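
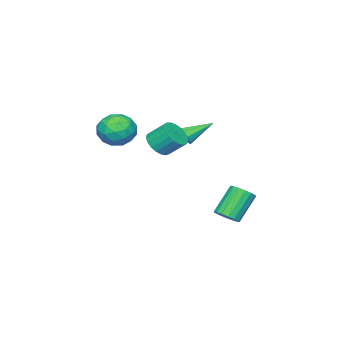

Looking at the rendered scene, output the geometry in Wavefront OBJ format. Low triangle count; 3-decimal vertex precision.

v 0.873 -0.31 3.312
v 1.41 0.248 4.172
v 2.53 -0.728 2.548
v 3.067 -0.17 3.408
v 2.511 -1.162 3.62
v 1.487 -0.904 4.092
v 2.453 0.424 2.628
v 1.429 0.682 3.1
v 2.387 0.701 3.749
v 2.422 -0.279 4.362
v 1.518 -0.201 2.358
v 1.553 -1.181 2.971
v 0.996 0.006 3.809
v 2.944 -0.486 2.911
v 2.617 -1.069 3.036
v 2.932 -0.741 3.541
v 1.041 -0.671 3.762
v 1.357 -0.344 4.267
v 2.004 -1.172 3.943
v 2.583 -0.136 2.453
v 2.899 0.191 2.958
v 1.008 0.261 3.179
v 1.323 0.589 3.684
v 1.936 0.692 2.777
v 1.886 0.6 4.066
v 2.86 0.354 3.617
v 2.499 0.703 3.158
v 1.897 0.855 3.436
v 1.907 0.023 4.426
v 2.88 -0.222 3.977
v 2.553 -0.805 4.102
v 1.952 -0.653 4.379
v 2.481 0.29 4.178
v 1.06 -0.258 2.743
v 2.033 -0.503 2.294
v 1.988 0.173 2.341
v 1.387 0.325 2.618
v 1.08 -0.834 3.103
v 2.054 -1.08 2.654
v 2.043 -1.335 3.284
v 1.441 -1.183 3.562
v 1.459 -0.77 2.542
v -0.544 2.319 2.71
v -0.201 2.485 3.199
v -1.976 3.161 3.43
v -0.177 2.782 2.897
v -0.326 2.863 2.508
v -0.576 2.689 2.214
v -0.812 2.342 2.151
v -0.922 1.984 2.35
v -0.856 1.783 2.718
v -0.644 1.832 3.082
v -0.385 2.11 3.272
v -2.798 3.477 -3.831
v -2.395 2.926 -3.434
v -3.678 3.112 -1.872
v -4.082 3.663 -2.269
v -2.227 3.251 -3.335
v -3.51 3.437 -1.773
v -2.19 3.627 -3.349
v -3.474 3.813 -1.787
v -2.293 3.968 -3.474
v -3.576 4.154 -1.912
v -2.511 4.198 -3.681
v -3.795 4.384 -2.119
v -2.796 4.262 -3.922
v -4.079 4.448 -2.36
v -3.08 4.146 -4.142
v -4.364 4.332 -2.58
v -3.301 3.877 -4.291
v -4.584 4.063 -2.729
v -3.406 3.517 -4.335
v -4.689 3.703 -2.773
v -3.372 3.147 -4.263
v -4.655 3.333 -2.701
v -3.206 2.853 -4.092
v -4.49 3.039 -2.53
v -2.948 2.702 -3.861
v -4.231 2.888 -2.299
v -2.655 2.728 -3.624
v -3.938 2.914 -2.062
v 2.168 2.656 3.122
v 3.012 2.846 3.205
v 2.717 3.775 4.08
v 1.872 3.584 3.998
v 2.911 3.067 2.937
v 2.616 3.996 3.812
v 2.682 3.216 2.7
v 2.387 4.145 3.576
v 2.363 3.269 2.537
v 2.068 4.198 3.413
v 2.011 3.215 2.475
v 1.716 4.144 3.351
v 1.686 3.065 2.525
v 1.39 3.994 3.4
v 1.444 2.844 2.678
v 1.148 3.773 3.554
v 1.327 2.59 2.908
v 1.032 3.519 3.783
v 1.356 2.348 3.175
v 1.06 3.277 4.05
v 1.525 2.159 3.433
v 1.229 3.087 4.308
v 1.805 2.055 3.637
v 1.51 2.984 4.512
v 2.148 2.056 3.752
v 1.853 2.985 4.628
v 2.494 2.16 3.758
v 2.199 3.089 4.634
v 2.784 2.35 3.655
v 2.489 3.279 4.53
v 2.967 2.593 3.459
v 2.672 3.522 4.334
f 1 38 17
f 38 12 41
f 17 41 6
f 38 41 17
f 1 17 13
f 17 6 18
f 13 18 2
f 17 18 13
f 1 13 22
f 13 2 23
f 22 23 8
f 13 23 22
f 1 22 34
f 22 8 37
f 34 37 11
f 22 37 34
f 1 34 38
f 34 11 42
f 38 42 12
f 34 42 38
f 2 18 29
f 18 6 32
f 29 32 10
f 18 32 29
f 6 41 19
f 41 12 40
f 19 40 5
f 41 40 19
f 12 42 39
f 42 11 35
f 39 35 3
f 42 35 39
f 11 37 36
f 37 8 24
f 36 24 7
f 37 24 36
f 8 23 28
f 23 2 25
f 28 25 9
f 23 25 28
f 4 30 16
f 30 10 31
f 16 31 5
f 30 31 16
f 4 16 14
f 16 5 15
f 14 15 3
f 16 15 14
f 4 14 21
f 14 3 20
f 21 20 7
f 14 20 21
f 4 21 26
f 21 7 27
f 26 27 9
f 21 27 26
f 4 26 30
f 26 9 33
f 30 33 10
f 26 33 30
f 5 31 19
f 31 10 32
f 19 32 6
f 31 32 19
f 3 15 39
f 15 5 40
f 39 40 12
f 15 40 39
f 7 20 36
f 20 3 35
f 36 35 11
f 20 35 36
f 9 27 28
f 27 7 24
f 28 24 8
f 27 24 28
f 10 33 29
f 33 9 25
f 29 25 2
f 33 25 29
f 44 43 46
f 44 46 45
f 46 43 47
f 46 47 45
f 47 43 48
f 47 48 45
f 48 43 49
f 48 49 45
f 49 43 50
f 49 50 45
f 50 43 51
f 50 51 45
f 51 43 52
f 51 52 45
f 52 43 53
f 52 53 45
f 53 43 44
f 53 44 45
f 55 54 58
f 55 58 56
f 56 58 59
f 56 59 57
f 58 54 60
f 58 60 59
f 59 60 61
f 59 61 57
f 60 54 62
f 60 62 61
f 61 62 63
f 61 63 57
f 62 54 64
f 62 64 63
f 63 64 65
f 63 65 57
f 64 54 66
f 64 66 65
f 65 66 67
f 65 67 57
f 66 54 68
f 66 68 67
f 67 68 69
f 67 69 57
f 68 54 70
f 68 70 69
f 69 70 71
f 69 71 57
f 70 54 72
f 70 72 71
f 71 72 73
f 71 73 57
f 72 54 74
f 72 74 73
f 73 74 75
f 73 75 57
f 74 54 76
f 74 76 75
f 75 76 77
f 75 77 57
f 76 54 78
f 76 78 77
f 77 78 79
f 77 79 57
f 78 54 80
f 78 80 79
f 79 80 81
f 79 81 57
f 80 54 55
f 80 55 81
f 81 55 56
f 81 56 57
f 83 82 86
f 83 86 84
f 84 86 87
f 84 87 85
f 86 82 88
f 86 88 87
f 87 88 89
f 87 89 85
f 88 82 90
f 88 90 89
f 89 90 91
f 89 91 85
f 90 82 92
f 90 92 91
f 91 92 93
f 91 93 85
f 92 82 94
f 92 94 93
f 93 94 95
f 93 95 85
f 94 82 96
f 94 96 95
f 95 96 97
f 95 97 85
f 96 82 98
f 96 98 97
f 97 98 99
f 97 99 85
f 98 82 100
f 98 100 99
f 99 100 101
f 99 101 85
f 100 82 102
f 100 102 101
f 101 102 103
f 101 103 85
f 102 82 104
f 102 104 103
f 103 104 105
f 103 105 85
f 104 82 106
f 104 106 105
f 105 106 107
f 105 107 85
f 106 82 108
f 106 108 107
f 107 108 109
f 107 109 85
f 108 82 110
f 108 110 109
f 109 110 111
f 109 111 85
f 110 82 112
f 110 112 111
f 111 112 113
f 111 113 85
f 112 82 83
f 112 83 113
f 113 83 84
f 113 84 85



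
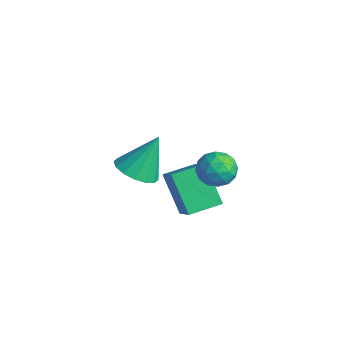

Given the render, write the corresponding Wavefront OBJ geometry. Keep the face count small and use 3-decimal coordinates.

v 2.27 1.023 1.458
v 2.634 1.384 0.701
v 3.226 -0.104 1.379
v 3.59 0.257 0.622
v 3.708 0.672 1.429
v 3.117 1.369 1.477
v 2.743 -0.089 0.603
v 2.152 0.608 0.651
v 2.926 0.697 0.172
v 3.522 1.167 0.682
v 2.338 0.113 1.398
v 2.934 0.583 1.908
v 2.368 1.303 1.086
v 3.492 -0.023 0.994
v 3.561 0.221 1.468
v 3.775 0.434 1.023
v 2.652 1.293 1.543
v 2.866 1.506 1.097
v 3.497 1.087 1.525
v 2.994 -0.226 0.983
v 3.208 -0.013 0.537
v 2.085 0.846 1.057
v 2.299 1.059 0.612
v 2.363 0.193 0.555
v 2.754 1.111 0.33
v 3.315 0.448 0.284
v 2.818 0.245 0.273
v 2.471 0.655 0.301
v 3.104 1.387 0.63
v 3.666 0.725 0.584
v 3.735 0.969 1.058
v 3.388 1.378 1.087
v 3.276 0.984 0.319
v 2.194 0.555 1.496
v 2.756 -0.107 1.45
v 2.472 -0.098 0.993
v 2.125 0.311 1.022
v 2.545 0.832 1.796
v 3.106 0.169 1.75
v 3.389 0.625 1.779
v 3.042 1.035 1.807
v 2.584 0.296 1.761
v -2.196 0.025 -2.58
v -1.363 -0.597 -2.253
v -2.084 1.155 -0.72
v -1.125 -0.167 -2.529
v -1.173 0.315 -2.819
v -1.496 0.719 -3.045
v -2.007 0.937 -3.146
v -2.568 0.91 -3.096
v -3.03 0.646 -2.908
v -3.268 0.216 -2.632
v -3.22 -0.266 -2.342
v -2.897 -0.67 -2.116
v -2.386 -0.887 -2.014
v -1.825 -0.861 -2.065
v 0.841 0.254 -3.358
v -0.584 0.337 -1.804
v 1.178 1.729 -3.127
v -0.247 1.811 -1.573
v 2.347 -0.311 -1.947
v 0.922 -0.229 -0.393
v 2.684 1.163 -1.716
v 1.259 1.246 -0.162
f 1 38 17
f 38 12 41
f 17 41 6
f 38 41 17
f 1 17 13
f 17 6 18
f 13 18 2
f 17 18 13
f 1 13 22
f 13 2 23
f 22 23 8
f 13 23 22
f 1 22 34
f 22 8 37
f 34 37 11
f 22 37 34
f 1 34 38
f 34 11 42
f 38 42 12
f 34 42 38
f 2 18 29
f 18 6 32
f 29 32 10
f 18 32 29
f 6 41 19
f 41 12 40
f 19 40 5
f 41 40 19
f 12 42 39
f 42 11 35
f 39 35 3
f 42 35 39
f 11 37 36
f 37 8 24
f 36 24 7
f 37 24 36
f 8 23 28
f 23 2 25
f 28 25 9
f 23 25 28
f 4 30 16
f 30 10 31
f 16 31 5
f 30 31 16
f 4 16 14
f 16 5 15
f 14 15 3
f 16 15 14
f 4 14 21
f 14 3 20
f 21 20 7
f 14 20 21
f 4 21 26
f 21 7 27
f 26 27 9
f 21 27 26
f 4 26 30
f 26 9 33
f 30 33 10
f 26 33 30
f 5 31 19
f 31 10 32
f 19 32 6
f 31 32 19
f 3 15 39
f 15 5 40
f 39 40 12
f 15 40 39
f 7 20 36
f 20 3 35
f 36 35 11
f 20 35 36
f 9 27 28
f 27 7 24
f 28 24 8
f 27 24 28
f 10 33 29
f 33 9 25
f 29 25 2
f 33 25 29
f 44 43 46
f 44 46 45
f 46 43 47
f 46 47 45
f 47 43 48
f 47 48 45
f 48 43 49
f 48 49 45
f 49 43 50
f 49 50 45
f 50 43 51
f 50 51 45
f 51 43 52
f 51 52 45
f 52 43 53
f 52 53 45
f 53 43 54
f 53 54 45
f 54 43 55
f 54 55 45
f 55 43 56
f 55 56 45
f 56 43 44
f 56 44 45
f 58 60 57
f 61 58 57
f 57 60 59
f 59 61 57
f 58 64 60
f 62 58 61
f 62 64 58
f 60 64 59
f 63 61 59
f 59 64 63
f 63 62 61
f 64 62 63



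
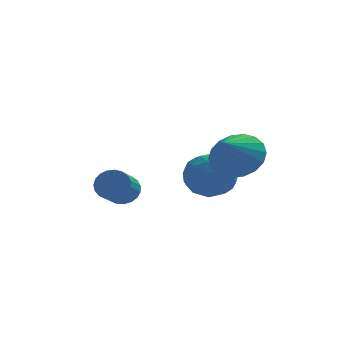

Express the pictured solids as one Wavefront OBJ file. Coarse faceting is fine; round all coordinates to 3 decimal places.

v 2.511 1.356 0.651
v 3.438 1.003 0.889
v 1.929 0.464 1.589
v 3.382 1.346 1.181
v 3.154 1.692 1.368
v 2.798 1.97 1.413
v 2.386 2.127 1.306
v 1.998 2.132 1.07
v 1.712 1.983 0.751
v 1.584 1.709 0.412
v 1.64 1.366 0.12
v 1.868 1.021 -0.067
v 2.223 0.742 -0.111
v 2.636 0.585 -0.005
v 3.023 0.581 0.231
v 3.31 0.73 0.55
v -1.245 2.51 -1.236
v -0.97 2.117 -1.675
v -1.361 1.137 -1.043
v -1.635 1.53 -0.604
v -0.77 2.152 -1.498
v -1.16 1.172 -0.865
v -0.651 2.248 -1.275
v -1.042 1.268 -0.643
v -0.635 2.39 -1.045
v -1.026 1.41 -0.413
v -0.724 2.553 -0.849
v -1.115 1.573 -0.216
v -0.904 2.708 -0.719
v -1.295 1.728 -0.087
v -1.142 2.829 -0.679
v -1.533 1.849 -0.047
v -1.398 2.895 -0.735
v -1.789 1.914 -0.103
v -1.628 2.894 -0.878
v -2.018 1.914 -0.246
v -1.791 2.827 -1.083
v -2.182 1.847 -0.45
v -1.86 2.705 -1.314
v -2.25 1.725 -0.682
v -1.822 2.55 -1.532
v -2.213 1.569 -0.899
v -1.685 2.387 -1.698
v -2.075 1.407 -1.066
v -1.471 2.246 -1.785
v -1.862 1.266 -1.153
v -1.218 2.151 -1.777
v -1.609 1.171 -1.145
v 1.13 4.139 -0.646
v 1.893 4.84 -0.742
v 1.907 3.14 -1.758
v 2.67 3.841 -1.854
v 2.561 3.31 -0.966
v 2.081 3.927 -0.279
v 1.719 4.053 -2.221
v 1.239 4.67 -1.534
v 2.257 4.787 -1.716
v 2.778 4.328 -0.94
v 1.022 3.652 -1.56
v 1.543 3.193 -0.784
v 1.444 4.577 -0.596
v 2.356 3.403 -1.904
v 2.292 3.091 -1.382
v 2.741 3.503 -1.438
v 1.554 4.04 -0.324
v 2.002 4.452 -0.381
v 2.395 3.553 -0.512
v 1.798 3.528 -2.119
v 2.246 3.94 -2.176
v 1.059 4.477 -1.062
v 1.508 4.889 -1.118
v 1.405 4.427 -1.988
v 2.106 4.958 -1.226
v 2.563 4.371 -1.879
v 2.004 4.496 -2.095
v 1.722 4.858 -1.691
v 2.412 4.688 -0.77
v 2.868 4.101 -1.423
v 2.804 3.789 -0.901
v 2.522 4.151 -0.497
v 2.626 4.657 -1.342
v 0.932 3.879 -1.077
v 1.388 3.292 -1.73
v 1.278 3.829 -2.003
v 0.996 4.191 -1.599
v 1.237 3.609 -0.621
v 1.694 3.022 -1.274
v 2.078 3.122 -0.809
v 1.796 3.484 -0.405
v 1.174 3.323 -1.158
f 2 1 4
f 2 4 3
f 4 1 5
f 4 5 3
f 5 1 6
f 5 6 3
f 6 1 7
f 6 7 3
f 7 1 8
f 7 8 3
f 8 1 9
f 8 9 3
f 9 1 10
f 9 10 3
f 10 1 11
f 10 11 3
f 11 1 12
f 11 12 3
f 12 1 13
f 12 13 3
f 13 1 14
f 13 14 3
f 14 1 15
f 14 15 3
f 15 1 16
f 15 16 3
f 16 1 2
f 16 2 3
f 18 17 21
f 18 21 19
f 19 21 22
f 19 22 20
f 21 17 23
f 21 23 22
f 22 23 24
f 22 24 20
f 23 17 25
f 23 25 24
f 24 25 26
f 24 26 20
f 25 17 27
f 25 27 26
f 26 27 28
f 26 28 20
f 27 17 29
f 27 29 28
f 28 29 30
f 28 30 20
f 29 17 31
f 29 31 30
f 30 31 32
f 30 32 20
f 31 17 33
f 31 33 32
f 32 33 34
f 32 34 20
f 33 17 35
f 33 35 34
f 34 35 36
f 34 36 20
f 35 17 37
f 35 37 36
f 36 37 38
f 36 38 20
f 37 17 39
f 37 39 38
f 38 39 40
f 38 40 20
f 39 17 41
f 39 41 40
f 40 41 42
f 40 42 20
f 41 17 43
f 41 43 42
f 42 43 44
f 42 44 20
f 43 17 45
f 43 45 44
f 44 45 46
f 44 46 20
f 45 17 47
f 45 47 46
f 46 47 48
f 46 48 20
f 47 17 18
f 47 18 48
f 48 18 19
f 48 19 20
f 49 86 65
f 86 60 89
f 65 89 54
f 86 89 65
f 49 65 61
f 65 54 66
f 61 66 50
f 65 66 61
f 49 61 70
f 61 50 71
f 70 71 56
f 61 71 70
f 49 70 82
f 70 56 85
f 82 85 59
f 70 85 82
f 49 82 86
f 82 59 90
f 86 90 60
f 82 90 86
f 50 66 77
f 66 54 80
f 77 80 58
f 66 80 77
f 54 89 67
f 89 60 88
f 67 88 53
f 89 88 67
f 60 90 87
f 90 59 83
f 87 83 51
f 90 83 87
f 59 85 84
f 85 56 72
f 84 72 55
f 85 72 84
f 56 71 76
f 71 50 73
f 76 73 57
f 71 73 76
f 52 78 64
f 78 58 79
f 64 79 53
f 78 79 64
f 52 64 62
f 64 53 63
f 62 63 51
f 64 63 62
f 52 62 69
f 62 51 68
f 69 68 55
f 62 68 69
f 52 69 74
f 69 55 75
f 74 75 57
f 69 75 74
f 52 74 78
f 74 57 81
f 78 81 58
f 74 81 78
f 53 79 67
f 79 58 80
f 67 80 54
f 79 80 67
f 51 63 87
f 63 53 88
f 87 88 60
f 63 88 87
f 55 68 84
f 68 51 83
f 84 83 59
f 68 83 84
f 57 75 76
f 75 55 72
f 76 72 56
f 75 72 76
f 58 81 77
f 81 57 73
f 77 73 50
f 81 73 77



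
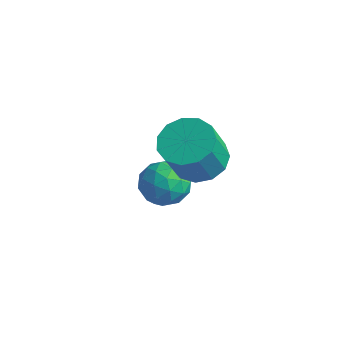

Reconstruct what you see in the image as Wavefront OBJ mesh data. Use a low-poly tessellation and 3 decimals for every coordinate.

v -0.713 3.63 0.786
v 0.134 3.525 0.247
v -1.494 2.635 -0.247
v -0.647 2.53 -0.786
v -0.709 2.13 0.138
v -0.226 2.745 0.777
v -1.134 3.415 -0.777
v -0.651 4.03 -0.138
v -0.126 3.392 -0.719
v 0.136 2.598 -0.154
v -1.496 3.562 0.154
v -1.234 2.768 0.719
v -0.221 3.665 0.607
v -1.139 2.495 -0.607
v -1.176 2.26 -0.064
v -0.678 2.199 -0.381
v -0.432 3.206 0.919
v 0.065 3.145 0.602
v -0.431 2.325 0.538
v -1.425 3.015 -0.602
v -0.928 2.954 -0.919
v -0.682 3.961 0.381
v -0.184 3.9 0.064
v -0.929 3.835 -0.538
v 0.124 3.525 -0.278
v -0.335 2.941 -0.885
v -0.621 3.46 -0.879
v -0.337 3.822 -0.504
v 0.278 3.058 0.055
v -0.181 2.474 -0.553
v -0.218 2.239 -0.009
v 0.066 2.6 0.366
v 0.125 2.98 -0.513
v -1.179 3.686 0.553
v -1.638 3.102 -0.055
v -1.426 3.56 -0.366
v -1.142 3.921 0.009
v -1.025 3.219 0.885
v -1.484 2.635 0.278
v -1.023 2.338 0.504
v -0.739 2.7 0.879
v -1.485 3.18 0.513
v 1.265 2.842 2.756
v 2.294 2.993 2.736
v 2.444 2.168 4.284
v 1.415 2.018 4.304
v 2.064 3.459 3.007
v 2.214 2.634 4.555
v 1.581 3.729 3.198
v 1.731 2.905 4.746
v 0.997 3.718 3.249
v 1.147 2.894 4.796
v 0.498 3.429 3.143
v 0.648 2.604 4.691
v 0.243 2.953 2.915
v 0.393 2.129 4.462
v 0.312 2.443 2.636
v 0.462 1.618 4.183
v 0.684 2.059 2.395
v 0.834 1.234 3.943
v 1.24 1.924 2.269
v 1.39 1.099 3.817
v 1.804 2.08 2.298
v 1.954 1.256 3.845
v 2.197 2.479 2.472
v 2.347 1.654 4.02
f 1 38 17
f 38 12 41
f 17 41 6
f 38 41 17
f 1 17 13
f 17 6 18
f 13 18 2
f 17 18 13
f 1 13 22
f 13 2 23
f 22 23 8
f 13 23 22
f 1 22 34
f 22 8 37
f 34 37 11
f 22 37 34
f 1 34 38
f 34 11 42
f 38 42 12
f 34 42 38
f 2 18 29
f 18 6 32
f 29 32 10
f 18 32 29
f 6 41 19
f 41 12 40
f 19 40 5
f 41 40 19
f 12 42 39
f 42 11 35
f 39 35 3
f 42 35 39
f 11 37 36
f 37 8 24
f 36 24 7
f 37 24 36
f 8 23 28
f 23 2 25
f 28 25 9
f 23 25 28
f 4 30 16
f 30 10 31
f 16 31 5
f 30 31 16
f 4 16 14
f 16 5 15
f 14 15 3
f 16 15 14
f 4 14 21
f 14 3 20
f 21 20 7
f 14 20 21
f 4 21 26
f 21 7 27
f 26 27 9
f 21 27 26
f 4 26 30
f 26 9 33
f 30 33 10
f 26 33 30
f 5 31 19
f 31 10 32
f 19 32 6
f 31 32 19
f 3 15 39
f 15 5 40
f 39 40 12
f 15 40 39
f 7 20 36
f 20 3 35
f 36 35 11
f 20 35 36
f 9 27 28
f 27 7 24
f 28 24 8
f 27 24 28
f 10 33 29
f 33 9 25
f 29 25 2
f 33 25 29
f 44 43 47
f 44 47 45
f 45 47 48
f 45 48 46
f 47 43 49
f 47 49 48
f 48 49 50
f 48 50 46
f 49 43 51
f 49 51 50
f 50 51 52
f 50 52 46
f 51 43 53
f 51 53 52
f 52 53 54
f 52 54 46
f 53 43 55
f 53 55 54
f 54 55 56
f 54 56 46
f 55 43 57
f 55 57 56
f 56 57 58
f 56 58 46
f 57 43 59
f 57 59 58
f 58 59 60
f 58 60 46
f 59 43 61
f 59 61 60
f 60 61 62
f 60 62 46
f 61 43 63
f 61 63 62
f 62 63 64
f 62 64 46
f 63 43 65
f 63 65 64
f 64 65 66
f 64 66 46
f 65 43 44
f 65 44 66
f 66 44 45
f 66 45 46



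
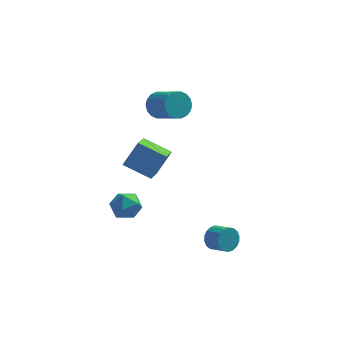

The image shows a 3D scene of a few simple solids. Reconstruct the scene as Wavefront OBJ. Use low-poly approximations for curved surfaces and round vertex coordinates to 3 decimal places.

v -1.578 3.519 -2.761
v -1.795 1.955 -2.106
v -3.408 4.106 -1.963
v -3.624 2.541 -1.308
v -0.656 4.099 -1.072
v -0.872 2.534 -0.417
v -2.485 4.685 -0.274
v -2.702 3.121 0.381
v -1.401 3.827 3.513
v -0.856 3.733 2.632
v 0.406 2.48 3.547
v -0.139 2.573 4.427
v -0.652 4.092 2.842
v 0.61 2.839 3.756
v -0.596 4.398 3.184
v 0.666 3.145 4.099
v -0.7 4.591 3.592
v 0.562 3.338 4.507
v -0.943 4.632 3.984
v 0.32 3.379 4.899
v -1.276 4.514 4.283
v -0.014 3.261 5.197
v -1.634 4.26 4.429
v -0.372 3.007 5.343
v -1.946 3.92 4.393
v -0.684 2.667 5.308
v -2.15 3.561 4.184
v -0.888 2.308 5.098
v -2.206 3.255 3.841
v -0.944 2.002 4.756
v -2.102 3.062 3.433
v -0.84 1.809 4.348
v -1.86 3.021 3.041
v -0.597 1.768 3.956
v -1.526 3.139 2.743
v -0.264 1.886 3.657
v -1.168 3.393 2.597
v 0.094 2.14 3.511
v -3.026 0.713 -3.373
v -2.181 -0.029 -3.344
v -4.159 -0.551 -2.716
v -3.314 -1.293 -2.687
v -3.32 -0.419 -1.979
v -2.62 0.362 -2.384
v -3.72 -0.942 -3.676
v -3.02 -0.161 -4.081
v -2.61 -1.052 -3.531
v -2.363 -0.729 -2.482
v -3.977 0.149 -3.578
v -3.73 0.472 -2.529
v 2.429 -2.385 -4.077
v 2.926 -2.226 -4.798
v 3.788 -2.955 -4.364
v 3.291 -3.115 -3.643
v 3.04 -1.942 -4.547
v 3.903 -2.671 -4.113
v 3.034 -1.745 -4.203
v 3.896 -2.474 -3.769
v 2.907 -1.675 -3.835
v 3.77 -2.404 -3.401
v 2.686 -1.746 -3.514
v 3.548 -2.475 -3.08
v 2.414 -1.944 -3.305
v 3.276 -2.673 -2.871
v 2.144 -2.229 -3.248
v 3.007 -2.958 -2.814
v 1.932 -2.545 -3.356
v 2.794 -3.274 -2.922
v 1.817 -2.829 -3.607
v 2.68 -3.558 -3.173
v 1.824 -3.026 -3.951
v 2.686 -3.755 -3.517
v 1.95 -3.096 -4.319
v 2.813 -3.825 -3.885
v 2.172 -3.025 -4.64
v 3.034 -3.754 -4.206
v 2.444 -2.827 -4.849
v 3.306 -3.556 -4.415
v 2.713 -2.542 -4.906
v 3.576 -3.271 -4.472
f 2 4 1
f 5 2 1
f 1 4 3
f 3 5 1
f 2 8 4
f 6 2 5
f 6 8 2
f 4 8 3
f 7 5 3
f 3 8 7
f 7 6 5
f 8 6 7
f 10 9 13
f 10 13 11
f 11 13 14
f 11 14 12
f 13 9 15
f 13 15 14
f 14 15 16
f 14 16 12
f 15 9 17
f 15 17 16
f 16 17 18
f 16 18 12
f 17 9 19
f 17 19 18
f 18 19 20
f 18 20 12
f 19 9 21
f 19 21 20
f 20 21 22
f 20 22 12
f 21 9 23
f 21 23 22
f 22 23 24
f 22 24 12
f 23 9 25
f 23 25 24
f 24 25 26
f 24 26 12
f 25 9 27
f 25 27 26
f 26 27 28
f 26 28 12
f 27 9 29
f 27 29 28
f 28 29 30
f 28 30 12
f 29 9 31
f 29 31 30
f 30 31 32
f 30 32 12
f 31 9 33
f 31 33 32
f 32 33 34
f 32 34 12
f 33 9 35
f 33 35 34
f 34 35 36
f 34 36 12
f 35 9 37
f 35 37 36
f 36 37 38
f 36 38 12
f 37 9 10
f 37 10 38
f 38 10 11
f 38 11 12
f 39 50 44
f 39 44 40
f 39 40 46
f 39 46 49
f 39 49 50
f 40 44 48
f 44 50 43
f 50 49 41
f 49 46 45
f 46 40 47
f 42 48 43
f 42 43 41
f 42 41 45
f 42 45 47
f 42 47 48
f 43 48 44
f 41 43 50
f 45 41 49
f 47 45 46
f 48 47 40
f 52 51 55
f 52 55 53
f 53 55 56
f 53 56 54
f 55 51 57
f 55 57 56
f 56 57 58
f 56 58 54
f 57 51 59
f 57 59 58
f 58 59 60
f 58 60 54
f 59 51 61
f 59 61 60
f 60 61 62
f 60 62 54
f 61 51 63
f 61 63 62
f 62 63 64
f 62 64 54
f 63 51 65
f 63 65 64
f 64 65 66
f 64 66 54
f 65 51 67
f 65 67 66
f 66 67 68
f 66 68 54
f 67 51 69
f 67 69 68
f 68 69 70
f 68 70 54
f 69 51 71
f 69 71 70
f 70 71 72
f 70 72 54
f 71 51 73
f 71 73 72
f 72 73 74
f 72 74 54
f 73 51 75
f 73 75 74
f 74 75 76
f 74 76 54
f 75 51 77
f 75 77 76
f 76 77 78
f 76 78 54
f 77 51 79
f 77 79 78
f 78 79 80
f 78 80 54
f 79 51 52
f 79 52 80
f 80 52 53
f 80 53 54



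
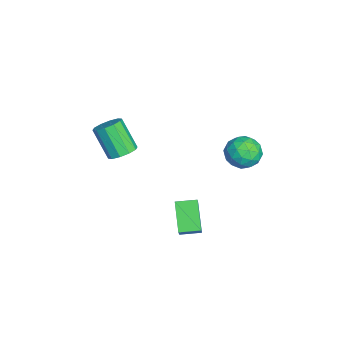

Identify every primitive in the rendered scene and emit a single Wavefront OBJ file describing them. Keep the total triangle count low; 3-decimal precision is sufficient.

v -1.043 -2.182 0.781
v -0.495 -1.866 1.219
v -1.269 -2.601 2.718
v -1.817 -2.918 2.279
v -0.854 -1.555 1.186
v -1.628 -2.291 2.684
v -1.286 -1.484 0.998
v -2.06 -2.22 2.496
v -1.624 -1.68 0.727
v -2.398 -2.416 2.225
v -1.741 -2.068 0.476
v -2.515 -2.803 1.975
v -1.591 -2.499 0.342
v -2.365 -3.234 1.841
v -1.232 -2.809 0.376
v -2.006 -3.545 1.874
v -0.8 -2.88 0.564
v -1.574 -3.616 2.062
v -0.462 -2.684 0.835
v -1.236 -3.42 2.333
v -0.345 -2.297 1.085
v -1.119 -3.032 2.584
v 1.169 0.309 -1.192
v 1.982 0.249 -0.231
v 1.133 1.364 -1.094
v 1.945 1.304 -0.133
v 2.475 0.456 -2.287
v 3.287 0.396 -1.326
v 2.438 1.511 -2.189
v 3.251 1.451 -1.228
v 1.781 3.85 2.486
v 2.408 4.086 3.17
v 1.252 2.694 3.37
v 1.879 2.93 4.054
v 1.144 3.511 3.856
v 1.471 4.225 3.31
v 2.189 2.555 3.23
v 2.516 3.269 2.684
v 2.659 3.286 3.63
v 2.014 3.877 4.016
v 1.646 2.903 2.524
v 1.001 3.494 2.91
v 2.141 4.069 2.75
v 1.519 2.711 3.79
v 1.088 3.052 3.673
v 1.456 3.191 4.075
v 1.591 4.151 2.832
v 1.959 4.29 3.234
v 1.216 3.952 3.638
v 1.701 2.49 3.306
v 2.069 2.629 3.708
v 2.204 3.589 2.465
v 2.572 3.728 2.867
v 2.444 2.828 2.902
v 2.657 3.738 3.423
v 2.346 3.059 3.942
v 2.528 2.838 3.458
v 2.72 3.257 3.137
v 2.278 4.085 3.65
v 1.967 3.406 4.17
v 1.535 3.747 4.053
v 1.727 4.167 3.732
v 2.426 3.615 3.92
v 1.693 3.374 2.37
v 1.382 2.695 2.89
v 1.933 2.613 2.808
v 2.125 3.033 2.487
v 1.314 3.721 2.598
v 1.003 3.042 3.117
v 0.94 3.523 3.403
v 1.132 3.942 3.082
v 1.234 3.165 2.62
f 2 1 5
f 2 5 3
f 3 5 6
f 3 6 4
f 5 1 7
f 5 7 6
f 6 7 8
f 6 8 4
f 7 1 9
f 7 9 8
f 8 9 10
f 8 10 4
f 9 1 11
f 9 11 10
f 10 11 12
f 10 12 4
f 11 1 13
f 11 13 12
f 12 13 14
f 12 14 4
f 13 1 15
f 13 15 14
f 14 15 16
f 14 16 4
f 15 1 17
f 15 17 16
f 16 17 18
f 16 18 4
f 17 1 19
f 17 19 18
f 18 19 20
f 18 20 4
f 19 1 21
f 19 21 20
f 20 21 22
f 20 22 4
f 21 1 2
f 21 2 22
f 22 2 3
f 22 3 4
f 24 26 23
f 27 24 23
f 23 26 25
f 25 27 23
f 24 30 26
f 28 24 27
f 28 30 24
f 26 30 25
f 29 27 25
f 25 30 29
f 29 28 27
f 30 28 29
f 31 68 47
f 68 42 71
f 47 71 36
f 68 71 47
f 31 47 43
f 47 36 48
f 43 48 32
f 47 48 43
f 31 43 52
f 43 32 53
f 52 53 38
f 43 53 52
f 31 52 64
f 52 38 67
f 64 67 41
f 52 67 64
f 31 64 68
f 64 41 72
f 68 72 42
f 64 72 68
f 32 48 59
f 48 36 62
f 59 62 40
f 48 62 59
f 36 71 49
f 71 42 70
f 49 70 35
f 71 70 49
f 42 72 69
f 72 41 65
f 69 65 33
f 72 65 69
f 41 67 66
f 67 38 54
f 66 54 37
f 67 54 66
f 38 53 58
f 53 32 55
f 58 55 39
f 53 55 58
f 34 60 46
f 60 40 61
f 46 61 35
f 60 61 46
f 34 46 44
f 46 35 45
f 44 45 33
f 46 45 44
f 34 44 51
f 44 33 50
f 51 50 37
f 44 50 51
f 34 51 56
f 51 37 57
f 56 57 39
f 51 57 56
f 34 56 60
f 56 39 63
f 60 63 40
f 56 63 60
f 35 61 49
f 61 40 62
f 49 62 36
f 61 62 49
f 33 45 69
f 45 35 70
f 69 70 42
f 45 70 69
f 37 50 66
f 50 33 65
f 66 65 41
f 50 65 66
f 39 57 58
f 57 37 54
f 58 54 38
f 57 54 58
f 40 63 59
f 63 39 55
f 59 55 32
f 63 55 59



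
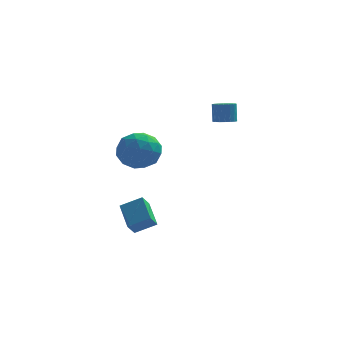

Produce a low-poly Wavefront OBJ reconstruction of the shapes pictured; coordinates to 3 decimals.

v -0.113 2.913 1.282
v 0.743 2.074 1.557
v -1.463 1.466 1.063
v -0.607 0.627 1.338
v -1.014 1.398 2.206
v -0.18 2.292 2.341
v -0.54 1.248 0.279
v 0.294 2.142 0.414
v 0.479 1.044 0.937
v 0.186 1.137 2.129
v -0.906 2.403 0.491
v -1.199 2.496 1.683
v 0.433 2.62 1.439
v -1.153 0.92 1.181
v -1.392 1.373 1.691
v -0.889 0.879 1.853
v -0.109 2.749 1.899
v 0.394 2.255 2.062
v -0.638 1.858 2.443
v -1.114 1.285 0.558
v -0.611 0.791 0.721
v 0.169 2.661 0.767
v 0.672 2.167 0.929
v -0.082 1.682 0.177
v 0.781 1.522 1.236
v -0.012 0.671 1.108
v 0.027 1.036 0.485
v 0.517 1.562 0.564
v 0.609 1.576 1.936
v -0.184 0.726 1.808
v -0.423 1.179 2.318
v 0.067 1.705 2.397
v 0.454 0.971 1.572
v -0.536 2.814 0.812
v -1.329 1.964 0.684
v -0.787 1.835 0.223
v -0.297 2.361 0.302
v -0.708 2.869 1.512
v -1.501 2.018 1.384
v -1.237 1.978 2.056
v -0.747 2.504 2.135
v -1.174 2.569 1.048
v 3.838 2.689 3.119
v 4.453 2.627 3.167
v 4.397 2.908 4.25
v 3.782 2.971 4.201
v 4.424 2.892 3.097
v 4.368 3.173 4.179
v 4.279 3.117 3.031
v 4.222 3.398 4.113
v 4.046 3.257 2.982
v 3.99 3.538 4.065
v 3.772 3.285 2.961
v 3.716 3.566 4.043
v 3.512 3.195 2.97
v 3.456 3.476 4.053
v 3.316 3.005 3.01
v 3.26 3.286 4.092
v 3.223 2.752 3.07
v 3.167 3.033 4.153
v 3.252 2.487 3.141
v 3.196 2.768 4.223
v 3.398 2.262 3.207
v 3.341 2.543 4.289
v 3.63 2.122 3.255
v 3.574 2.403 4.338
v 3.904 2.094 3.277
v 3.848 2.375 4.359
v 4.164 2.184 3.267
v 4.108 2.465 4.35
v 4.36 2.374 3.228
v 4.304 2.655 4.31
v -0.787 0.285 -3.36
v 0.345 0.368 -2.768
v -1.335 1.674 -2.507
v -0.203 1.757 -1.915
v -0.497 0.783 -3.985
v 0.635 0.866 -3.393
v -1.045 2.172 -3.132
v 0.087 2.255 -2.54
f 1 38 17
f 38 12 41
f 17 41 6
f 38 41 17
f 1 17 13
f 17 6 18
f 13 18 2
f 17 18 13
f 1 13 22
f 13 2 23
f 22 23 8
f 13 23 22
f 1 22 34
f 22 8 37
f 34 37 11
f 22 37 34
f 1 34 38
f 34 11 42
f 38 42 12
f 34 42 38
f 2 18 29
f 18 6 32
f 29 32 10
f 18 32 29
f 6 41 19
f 41 12 40
f 19 40 5
f 41 40 19
f 12 42 39
f 42 11 35
f 39 35 3
f 42 35 39
f 11 37 36
f 37 8 24
f 36 24 7
f 37 24 36
f 8 23 28
f 23 2 25
f 28 25 9
f 23 25 28
f 4 30 16
f 30 10 31
f 16 31 5
f 30 31 16
f 4 16 14
f 16 5 15
f 14 15 3
f 16 15 14
f 4 14 21
f 14 3 20
f 21 20 7
f 14 20 21
f 4 21 26
f 21 7 27
f 26 27 9
f 21 27 26
f 4 26 30
f 26 9 33
f 30 33 10
f 26 33 30
f 5 31 19
f 31 10 32
f 19 32 6
f 31 32 19
f 3 15 39
f 15 5 40
f 39 40 12
f 15 40 39
f 7 20 36
f 20 3 35
f 36 35 11
f 20 35 36
f 9 27 28
f 27 7 24
f 28 24 8
f 27 24 28
f 10 33 29
f 33 9 25
f 29 25 2
f 33 25 29
f 44 43 47
f 44 47 45
f 45 47 48
f 45 48 46
f 47 43 49
f 47 49 48
f 48 49 50
f 48 50 46
f 49 43 51
f 49 51 50
f 50 51 52
f 50 52 46
f 51 43 53
f 51 53 52
f 52 53 54
f 52 54 46
f 53 43 55
f 53 55 54
f 54 55 56
f 54 56 46
f 55 43 57
f 55 57 56
f 56 57 58
f 56 58 46
f 57 43 59
f 57 59 58
f 58 59 60
f 58 60 46
f 59 43 61
f 59 61 60
f 60 61 62
f 60 62 46
f 61 43 63
f 61 63 62
f 62 63 64
f 62 64 46
f 63 43 65
f 63 65 64
f 64 65 66
f 64 66 46
f 65 43 67
f 65 67 66
f 66 67 68
f 66 68 46
f 67 43 69
f 67 69 68
f 68 69 70
f 68 70 46
f 69 43 71
f 69 71 70
f 70 71 72
f 70 72 46
f 71 43 44
f 71 44 72
f 72 44 45
f 72 45 46
f 74 76 73
f 77 74 73
f 73 76 75
f 75 77 73
f 74 80 76
f 78 74 77
f 78 80 74
f 76 80 75
f 79 77 75
f 75 80 79
f 79 78 77
f 80 78 79



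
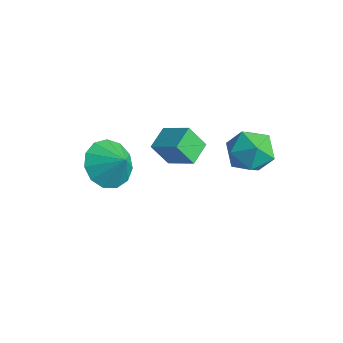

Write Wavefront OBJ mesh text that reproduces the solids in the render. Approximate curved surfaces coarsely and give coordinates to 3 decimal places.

v -1.286 2.168 -1.911
v -0.457 2.434 -2.482
v -0.643 0.626 -1.698
v 0.186 0.892 -2.269
v 0.045 1.315 -1.328
v -0.353 2.268 -1.46
v -0.747 0.792 -2.72
v -1.145 1.745 -2.852
v -0.125 1.584 -2.982
v 0.365 1.907 -2.122
v -1.465 1.153 -2.058
v -0.975 1.476 -1.198
v -3.586 -2.726 -2.48
v -2.849 -2.938 -3.24
v -2.754 -2.554 -1.72
v -2.952 -2.338 -3.263
v -3.256 -1.862 -3.037
v -3.665 -1.66 -2.635
v -4.049 -1.796 -2.183
v -4.286 -2.228 -1.825
v -4.301 -2.817 -1.675
v -4.089 -3.378 -1.781
v -3.718 -3.731 -2.108
v -3.304 -3.766 -2.554
v -2.981 -3.47 -2.976
v -4.32 -0.129 -3.62
v -3.156 0.166 -2.939
v -4.726 0.833 -3.344
v -3.563 1.128 -2.662
v -3.857 0.352 -4.618
v -2.694 0.647 -3.936
v -4.264 1.314 -4.341
v -3.1 1.609 -3.66
f 1 12 6
f 1 6 2
f 1 2 8
f 1 8 11
f 1 11 12
f 2 6 10
f 6 12 5
f 12 11 3
f 11 8 7
f 8 2 9
f 4 10 5
f 4 5 3
f 4 3 7
f 4 7 9
f 4 9 10
f 5 10 6
f 3 5 12
f 7 3 11
f 9 7 8
f 10 9 2
f 14 13 16
f 14 16 15
f 16 13 17
f 16 17 15
f 17 13 18
f 17 18 15
f 18 13 19
f 18 19 15
f 19 13 20
f 19 20 15
f 20 13 21
f 20 21 15
f 21 13 22
f 21 22 15
f 22 13 23
f 22 23 15
f 23 13 24
f 23 24 15
f 24 13 25
f 24 25 15
f 25 13 14
f 25 14 15
f 27 29 26
f 30 27 26
f 26 29 28
f 28 30 26
f 27 33 29
f 31 27 30
f 31 33 27
f 29 33 28
f 32 30 28
f 28 33 32
f 32 31 30
f 33 31 32



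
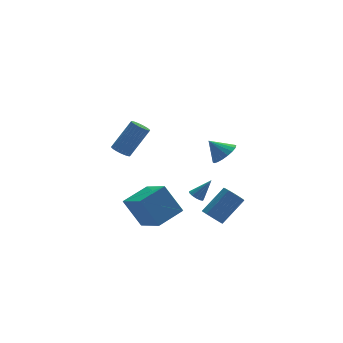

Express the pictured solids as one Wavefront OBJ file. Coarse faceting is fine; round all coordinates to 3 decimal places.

v 2.609 -2.457 -3.683
v 3.083 -2.405 -4.222
v 4.545 -1.971 -2.897
v 4.071 -2.023 -2.357
v 2.927 -2.034 -4.171
v 4.388 -1.6 -2.846
v 2.67 -1.797 -3.965
v 4.131 -1.364 -2.64
v 2.394 -1.77 -3.67
v 3.855 -1.336 -2.344
v 2.186 -1.961 -3.378
v 3.647 -1.527 -2.052
v 2.112 -2.309 -3.183
v 3.574 -1.875 -1.858
v 2.197 -2.704 -3.147
v 3.658 -2.271 -1.822
v 2.412 -3.021 -3.281
v 3.873 -2.587 -1.955
v 2.69 -3.158 -3.542
v 4.151 -2.725 -2.217
v 2.942 -3.073 -3.849
v 4.404 -2.64 -2.523
v 3.089 -2.792 -4.102
v 4.55 -2.359 -2.776
v -2.093 -0.943 -2.246
v -1.711 -2.814 -1.176
v -0.479 -0.338 -1.765
v -0.097 -2.21 -0.694
v -1.303 -1.73 -3.906
v -0.921 -3.602 -2.835
v 0.311 -1.126 -3.424
v 0.693 -2.997 -2.354
v 4.048 -0.577 0.086
v 4.717 -0.642 0.67
v 3.292 -0.043 1.014
v 4.774 -0.284 0.511
v 4.687 0.016 0.267
v 4.474 0.199 -0.012
v 4.176 0.228 -0.272
v 3.853 0.098 -0.461
v 3.569 -0.166 -0.541
v 3.379 -0.511 -0.497
v 3.322 -0.869 -0.338
v 3.409 -1.169 -0.094
v 3.623 -1.352 0.185
v 3.92 -1.381 0.445
v 4.243 -1.251 0.633
v 4.528 -0.987 0.714
v 1.856 -1.939 -2.075
v 2.093 -2.331 -2.276
v 2.724 -1.981 -0.965
v 2.225 -2.101 -2.37
v 2.24 -1.819 -2.371
v 2.133 -1.576 -2.278
v 1.938 -1.448 -2.12
v 1.716 -1.476 -1.948
v 1.539 -1.651 -1.816
v 1.463 -1.917 -1.766
v 1.511 -2.191 -1.814
v 1.668 -2.384 -1.945
v 1.885 -2.436 -2.117
v -2.782 -2.816 2.989
v -2.307 -2.838 2.64
v -1.104 -2.626 4.261
v -1.578 -2.604 4.611
v -2.35 -2.612 2.643
v -1.147 -2.4 4.264
v -2.459 -2.417 2.698
v -1.256 -2.205 4.319
v -2.617 -2.283 2.798
v -1.414 -2.071 4.419
v -2.801 -2.23 2.927
v -1.598 -2.018 4.548
v -2.981 -2.266 3.065
v -1.778 -2.054 4.687
v -3.131 -2.386 3.192
v -1.928 -2.174 4.814
v -3.228 -2.571 3.288
v -2.024 -2.359 4.91
v -3.256 -2.794 3.339
v -2.053 -2.582 4.96
v -3.213 -3.02 3.336
v -2.01 -2.808 4.957
v -3.104 -3.215 3.281
v -1.901 -3.003 4.902
v -2.946 -3.349 3.181
v -1.743 -3.137 4.802
v -2.762 -3.402 3.052
v -1.559 -3.19 4.673
v -2.582 -3.366 2.913
v -1.379 -3.154 4.535
v -2.432 -3.246 2.786
v -1.229 -3.034 4.408
v -2.336 -3.061 2.69
v -1.132 -2.849 4.312
f 2 1 5
f 2 5 3
f 3 5 6
f 3 6 4
f 5 1 7
f 5 7 6
f 6 7 8
f 6 8 4
f 7 1 9
f 7 9 8
f 8 9 10
f 8 10 4
f 9 1 11
f 9 11 10
f 10 11 12
f 10 12 4
f 11 1 13
f 11 13 12
f 12 13 14
f 12 14 4
f 13 1 15
f 13 15 14
f 14 15 16
f 14 16 4
f 15 1 17
f 15 17 16
f 16 17 18
f 16 18 4
f 17 1 19
f 17 19 18
f 18 19 20
f 18 20 4
f 19 1 21
f 19 21 20
f 20 21 22
f 20 22 4
f 21 1 23
f 21 23 22
f 22 23 24
f 22 24 4
f 23 1 2
f 23 2 24
f 24 2 3
f 24 3 4
f 26 28 25
f 29 26 25
f 25 28 27
f 27 29 25
f 26 32 28
f 30 26 29
f 30 32 26
f 28 32 27
f 31 29 27
f 27 32 31
f 31 30 29
f 32 30 31
f 34 33 36
f 34 36 35
f 36 33 37
f 36 37 35
f 37 33 38
f 37 38 35
f 38 33 39
f 38 39 35
f 39 33 40
f 39 40 35
f 40 33 41
f 40 41 35
f 41 33 42
f 41 42 35
f 42 33 43
f 42 43 35
f 43 33 44
f 43 44 35
f 44 33 45
f 44 45 35
f 45 33 46
f 45 46 35
f 46 33 47
f 46 47 35
f 47 33 48
f 47 48 35
f 48 33 34
f 48 34 35
f 50 49 52
f 50 52 51
f 52 49 53
f 52 53 51
f 53 49 54
f 53 54 51
f 54 49 55
f 54 55 51
f 55 49 56
f 55 56 51
f 56 49 57
f 56 57 51
f 57 49 58
f 57 58 51
f 58 49 59
f 58 59 51
f 59 49 60
f 59 60 51
f 60 49 61
f 60 61 51
f 61 49 50
f 61 50 51
f 63 62 66
f 63 66 64
f 64 66 67
f 64 67 65
f 66 62 68
f 66 68 67
f 67 68 69
f 67 69 65
f 68 62 70
f 68 70 69
f 69 70 71
f 69 71 65
f 70 62 72
f 70 72 71
f 71 72 73
f 71 73 65
f 72 62 74
f 72 74 73
f 73 74 75
f 73 75 65
f 74 62 76
f 74 76 75
f 75 76 77
f 75 77 65
f 76 62 78
f 76 78 77
f 77 78 79
f 77 79 65
f 78 62 80
f 78 80 79
f 79 80 81
f 79 81 65
f 80 62 82
f 80 82 81
f 81 82 83
f 81 83 65
f 82 62 84
f 82 84 83
f 83 84 85
f 83 85 65
f 84 62 86
f 84 86 85
f 85 86 87
f 85 87 65
f 86 62 88
f 86 88 87
f 87 88 89
f 87 89 65
f 88 62 90
f 88 90 89
f 89 90 91
f 89 91 65
f 90 62 92
f 90 92 91
f 91 92 93
f 91 93 65
f 92 62 94
f 92 94 93
f 93 94 95
f 93 95 65
f 94 62 63
f 94 63 95
f 95 63 64
f 95 64 65



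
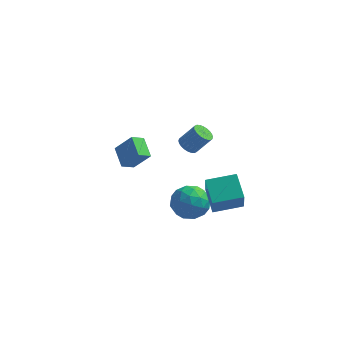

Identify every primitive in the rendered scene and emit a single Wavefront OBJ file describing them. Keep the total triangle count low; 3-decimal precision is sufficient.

v 0.097 -0.806 2.286
v 0.56 -0.917 1.955
v 1.307 -0.744 2.943
v 0.843 -0.634 3.274
v 0.541 -0.692 1.931
v 1.287 -0.52 2.919
v 0.454 -0.486 1.96
v 1.2 -0.313 2.948
v 0.313 -0.328 2.04
v 1.059 -0.155 3.027
v 0.139 -0.242 2.156
v 0.885 -0.07 3.144
v -0.042 -0.243 2.293
v 0.704 -0.071 3.281
v -0.201 -0.329 2.428
v 0.545 -0.157 3.416
v -0.315 -0.488 2.542
v 0.431 -0.316 3.53
v -0.367 -0.696 2.617
v 0.38 -0.523 3.605
v -0.347 -0.92 2.641
v 0.399 -0.748 3.629
v -0.26 -1.127 2.612
v 0.486 -0.954 3.6
v -0.119 -1.285 2.533
v 0.627 -1.112 3.52
v 0.055 -1.37 2.416
v 0.801 -1.198 3.404
v 0.236 -1.369 2.279
v 0.982 -1.197 3.267
v 0.395 -1.283 2.144
v 1.141 -1.111 3.132
v 0.509 -1.124 2.03
v 1.255 -0.952 3.018
v -0.098 -3.145 -0.352
v 0.751 -2.772 -0.846
v 0.889 -3.728 0.906
v 1.738 -3.355 0.412
v 1.039 -2.69 0.829
v 0.429 -2.33 0.052
v 1.211 -4.17 0.008
v 0.601 -3.81 -0.769
v 1.561 -3.405 -0.623
v 1.454 -2.491 -0.116
v 0.186 -4.009 0.176
v 0.079 -3.095 0.683
v 0.24 -2.907 -0.709
v 1.4 -3.593 0.769
v 0.989 -3.202 1.014
v 1.488 -2.983 0.724
v 0.05 -2.648 -0.181
v 0.55 -2.428 -0.472
v 0.718 -2.38 0.513
v 1.09 -4.072 0.532
v 1.59 -3.852 0.241
v 0.152 -3.517 -0.664
v 0.651 -3.298 -0.954
v 0.922 -4.12 -0.453
v 1.215 -3.06 -0.869
v 1.795 -3.403 -0.13
v 1.485 -3.882 -0.367
v 1.127 -3.67 -0.824
v 1.152 -2.523 -0.57
v 1.733 -2.865 0.169
v 1.321 -2.475 0.414
v 0.963 -2.263 -0.043
v 1.628 -2.895 -0.44
v -0.093 -3.635 -0.109
v 0.488 -3.977 0.63
v 0.677 -4.237 0.103
v 0.319 -4.025 -0.354
v -0.155 -3.097 0.19
v 0.425 -3.44 0.929
v 0.513 -2.83 0.884
v 0.155 -2.618 0.427
v 0.012 -3.605 0.5
v 2.121 -4.13 0.266
v 2.3 -4.983 1.679
v 1.515 -3.057 0.991
v 1.694 -3.91 2.404
v 3.506 -3.49 0.476
v 3.685 -4.343 1.889
v 2.9 -2.417 1.201
v 3.079 -3.27 2.614
v -3.458 2.043 -2.286
v -3.961 1.491 -1.882
v -4.086 3.03 -1.719
v -4.59 2.477 -1.315
v -2.53 2.003 -1.185
v -3.034 1.45 -0.781
v -3.159 2.989 -0.618
v -3.662 2.437 -0.214
f 2 1 5
f 2 5 3
f 3 5 6
f 3 6 4
f 5 1 7
f 5 7 6
f 6 7 8
f 6 8 4
f 7 1 9
f 7 9 8
f 8 9 10
f 8 10 4
f 9 1 11
f 9 11 10
f 10 11 12
f 10 12 4
f 11 1 13
f 11 13 12
f 12 13 14
f 12 14 4
f 13 1 15
f 13 15 14
f 14 15 16
f 14 16 4
f 15 1 17
f 15 17 16
f 16 17 18
f 16 18 4
f 17 1 19
f 17 19 18
f 18 19 20
f 18 20 4
f 19 1 21
f 19 21 20
f 20 21 22
f 20 22 4
f 21 1 23
f 21 23 22
f 22 23 24
f 22 24 4
f 23 1 25
f 23 25 24
f 24 25 26
f 24 26 4
f 25 1 27
f 25 27 26
f 26 27 28
f 26 28 4
f 27 1 29
f 27 29 28
f 28 29 30
f 28 30 4
f 29 1 31
f 29 31 30
f 30 31 32
f 30 32 4
f 31 1 33
f 31 33 32
f 32 33 34
f 32 34 4
f 33 1 2
f 33 2 34
f 34 2 3
f 34 3 4
f 35 72 51
f 72 46 75
f 51 75 40
f 72 75 51
f 35 51 47
f 51 40 52
f 47 52 36
f 51 52 47
f 35 47 56
f 47 36 57
f 56 57 42
f 47 57 56
f 35 56 68
f 56 42 71
f 68 71 45
f 56 71 68
f 35 68 72
f 68 45 76
f 72 76 46
f 68 76 72
f 36 52 63
f 52 40 66
f 63 66 44
f 52 66 63
f 40 75 53
f 75 46 74
f 53 74 39
f 75 74 53
f 46 76 73
f 76 45 69
f 73 69 37
f 76 69 73
f 45 71 70
f 71 42 58
f 70 58 41
f 71 58 70
f 42 57 62
f 57 36 59
f 62 59 43
f 57 59 62
f 38 64 50
f 64 44 65
f 50 65 39
f 64 65 50
f 38 50 48
f 50 39 49
f 48 49 37
f 50 49 48
f 38 48 55
f 48 37 54
f 55 54 41
f 48 54 55
f 38 55 60
f 55 41 61
f 60 61 43
f 55 61 60
f 38 60 64
f 60 43 67
f 64 67 44
f 60 67 64
f 39 65 53
f 65 44 66
f 53 66 40
f 65 66 53
f 37 49 73
f 49 39 74
f 73 74 46
f 49 74 73
f 41 54 70
f 54 37 69
f 70 69 45
f 54 69 70
f 43 61 62
f 61 41 58
f 62 58 42
f 61 58 62
f 44 67 63
f 67 43 59
f 63 59 36
f 67 59 63
f 78 80 77
f 81 78 77
f 77 80 79
f 79 81 77
f 78 84 80
f 82 78 81
f 82 84 78
f 80 84 79
f 83 81 79
f 79 84 83
f 83 82 81
f 84 82 83
f 86 88 85
f 89 86 85
f 85 88 87
f 87 89 85
f 86 92 88
f 90 86 89
f 90 92 86
f 88 92 87
f 91 89 87
f 87 92 91
f 91 90 89
f 92 90 91



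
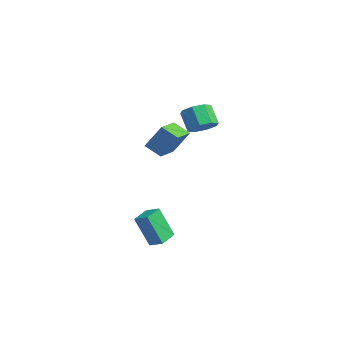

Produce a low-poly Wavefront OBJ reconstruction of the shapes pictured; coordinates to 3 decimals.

v 3.067 -1.859 -3.388
v 2.701 -2.505 -1.672
v 3.678 -1.417 -3.091
v 3.311 -2.063 -1.375
v 3.789 -2.737 -3.565
v 3.422 -3.383 -1.849
v 4.399 -2.295 -3.268
v 4.033 -2.941 -1.552
v 1.305 -0.562 1.57
v 0.629 -1.143 2.125
v 1.807 0.127 2.901
v 1.131 -0.454 3.456
v 2.329 -1.606 1.724
v 1.653 -2.187 2.279
v 2.831 -0.917 3.055
v 2.155 -1.498 3.61
v -2.588 2.591 1.543
v -1.935 2.801 2.061
v -2.738 2.698 3.116
v -3.392 2.489 2.597
v -2.272 3.327 1.855
v -3.075 3.225 2.91
v -2.794 3.423 1.467
v -3.598 3.32 2.521
v -3.196 3.031 1.122
v -4 2.929 2.177
v -3.242 2.382 1.024
v -4.045 2.279 2.079
v -2.905 1.855 1.23
v -3.708 1.753 2.285
v -2.382 1.76 1.619
v -3.186 1.657 2.673
v -1.98 2.151 1.963
v -2.784 2.049 3.018
f 2 4 1
f 5 2 1
f 1 4 3
f 3 5 1
f 2 8 4
f 6 2 5
f 6 8 2
f 4 8 3
f 7 5 3
f 3 8 7
f 7 6 5
f 8 6 7
f 10 12 9
f 13 10 9
f 9 12 11
f 11 13 9
f 10 16 12
f 14 10 13
f 14 16 10
f 12 16 11
f 15 13 11
f 11 16 15
f 15 14 13
f 16 14 15
f 18 17 21
f 18 21 19
f 19 21 22
f 19 22 20
f 21 17 23
f 21 23 22
f 22 23 24
f 22 24 20
f 23 17 25
f 23 25 24
f 24 25 26
f 24 26 20
f 25 17 27
f 25 27 26
f 26 27 28
f 26 28 20
f 27 17 29
f 27 29 28
f 28 29 30
f 28 30 20
f 29 17 31
f 29 31 30
f 30 31 32
f 30 32 20
f 31 17 33
f 31 33 32
f 32 33 34
f 32 34 20
f 33 17 18
f 33 18 34
f 34 18 19
f 34 19 20



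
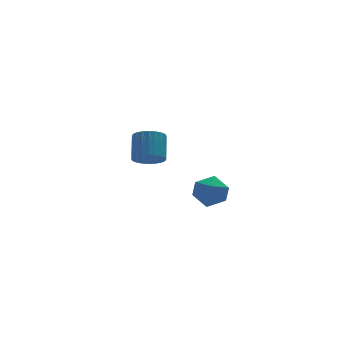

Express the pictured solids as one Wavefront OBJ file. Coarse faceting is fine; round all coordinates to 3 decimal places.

v -3.614 0.569 0.662
v -3.025 0.702 0.289
v -2.657 1.585 1.184
v -3.246 1.451 1.558
v -3.201 0.886 0.18
v -2.833 1.769 1.075
v -3.44 1.022 0.144
v -3.072 1.904 1.04
v -3.705 1.089 0.187
v -3.337 1.971 1.083
v -3.957 1.076 0.303
v -3.589 1.959 1.199
v -4.156 0.987 0.473
v -3.788 1.869 1.369
v -4.273 0.833 0.672
v -3.905 1.716 1.568
v -4.289 0.64 0.87
v -3.921 1.522 1.765
v -4.203 0.435 1.036
v -3.835 1.318 1.931
v -4.027 0.251 1.145
v -3.659 1.134 2.04
v -3.788 0.116 1.18
v -3.42 0.998 2.076
v -3.523 0.049 1.137
v -3.155 0.931 2.033
v -3.271 0.061 1.021
v -2.903 0.944 1.917
v -3.072 0.151 0.851
v -2.704 1.033 1.747
v -2.955 0.304 0.652
v -2.587 1.187 1.548
v -2.939 0.498 0.455
v -2.571 1.38 1.35
v -3.386 -3.537 0.667
v -2.62 -3.466 0.383
v -2.98 -4.454 1.537
v -2.214 -4.383 1.253
v -2.554 -3.767 1.674
v -2.805 -3.2 1.137
v -2.795 -4.72 0.783
v -3.046 -4.153 0.246
v -2.255 -4.197 0.455
v -2.105 -3.608 1.006
v -3.495 -4.312 0.914
v -3.345 -3.723 1.465
f 2 1 5
f 2 5 3
f 3 5 6
f 3 6 4
f 5 1 7
f 5 7 6
f 6 7 8
f 6 8 4
f 7 1 9
f 7 9 8
f 8 9 10
f 8 10 4
f 9 1 11
f 9 11 10
f 10 11 12
f 10 12 4
f 11 1 13
f 11 13 12
f 12 13 14
f 12 14 4
f 13 1 15
f 13 15 14
f 14 15 16
f 14 16 4
f 15 1 17
f 15 17 16
f 16 17 18
f 16 18 4
f 17 1 19
f 17 19 18
f 18 19 20
f 18 20 4
f 19 1 21
f 19 21 20
f 20 21 22
f 20 22 4
f 21 1 23
f 21 23 22
f 22 23 24
f 22 24 4
f 23 1 25
f 23 25 24
f 24 25 26
f 24 26 4
f 25 1 27
f 25 27 26
f 26 27 28
f 26 28 4
f 27 1 29
f 27 29 28
f 28 29 30
f 28 30 4
f 29 1 31
f 29 31 30
f 30 31 32
f 30 32 4
f 31 1 33
f 31 33 32
f 32 33 34
f 32 34 4
f 33 1 2
f 33 2 34
f 34 2 3
f 34 3 4
f 35 46 40
f 35 40 36
f 35 36 42
f 35 42 45
f 35 45 46
f 36 40 44
f 40 46 39
f 46 45 37
f 45 42 41
f 42 36 43
f 38 44 39
f 38 39 37
f 38 37 41
f 38 41 43
f 38 43 44
f 39 44 40
f 37 39 46
f 41 37 45
f 43 41 42
f 44 43 36



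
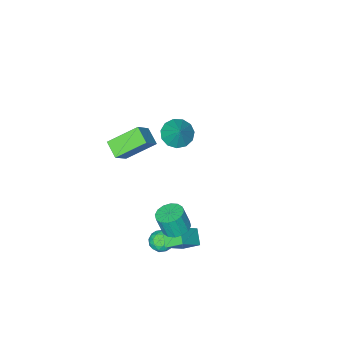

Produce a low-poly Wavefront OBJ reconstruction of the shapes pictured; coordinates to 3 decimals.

v 2.801 3.988 1.041
v 3.592 4.219 0.942
v 3.85 3.903 2.26
v 3.059 3.672 2.359
v 3.387 4.575 1.067
v 3.645 4.259 2.385
v 3.025 4.774 1.186
v 3.283 4.458 2.504
v 2.603 4.762 1.265
v 2.861 4.446 2.584
v 2.234 4.543 1.285
v 2.492 4.227 2.603
v 2.017 4.175 1.239
v 2.275 3.859 2.557
v 2.01 3.757 1.14
v 2.268 3.441 2.458
v 2.215 3.401 1.015
v 2.473 3.085 2.333
v 2.577 3.202 0.896
v 2.835 2.886 2.214
v 2.999 3.214 0.816
v 3.257 2.898 2.135
v 3.368 3.433 0.797
v 3.626 3.117 2.115
v 3.585 3.801 0.843
v 3.843 3.485 2.161
v 2.575 2.816 -1.607
v 3.094 2.738 -2.167
v 1.946 1.842 -2.053
v 2.465 1.764 -2.613
v 2.658 1.609 -1.887
v 3.047 2.211 -1.611
v 1.993 2.369 -2.609
v 2.382 2.971 -2.333
v 2.734 2.462 -2.786
v 3.145 1.992 -2.34
v 1.895 2.588 -1.88
v 2.306 2.118 -1.434
v 2.889 2.862 -1.847
v 2.151 1.718 -2.373
v 2.264 1.626 -1.946
v 2.569 1.581 -2.275
v 2.862 2.552 -1.521
v 3.167 2.507 -1.85
v 2.911 1.843 -1.686
v 1.873 2.073 -2.37
v 2.178 2.028 -2.699
v 2.471 2.999 -1.945
v 2.776 2.954 -2.274
v 2.129 2.737 -2.534
v 2.983 2.654 -2.541
v 2.614 2.082 -2.803
v 2.336 2.438 -2.801
v 2.565 2.791 -2.639
v 3.225 2.378 -2.279
v 2.855 1.806 -2.541
v 2.969 1.714 -2.114
v 3.197 2.068 -1.952
v 3.014 2.216 -2.643
v 2.185 2.774 -1.679
v 1.815 2.202 -1.941
v 1.843 2.512 -2.268
v 2.071 2.866 -2.106
v 2.426 2.498 -1.417
v 2.057 1.926 -1.679
v 2.475 1.789 -1.581
v 2.704 2.142 -1.419
v 2.026 2.364 -1.577
v -3.961 -3.987 -1.32
v -3.048 -3.823 -1.791
v -3.399 -3.033 0.1
v -3.398 -3.38 -1.95
v -3.926 -3.13 -1.909
v -4.465 -3.152 -1.681
v -4.845 -3.438 -1.338
v -4.943 -3.899 -0.99
v -4.73 -4.387 -0.746
v -4.273 -4.749 -0.685
v -3.717 -4.868 -0.825
v -3.238 -4.707 -1.122
v -2.989 -4.318 -1.482
v 1.557 2.824 -1.46
v 0.979 3.624 -0.796
v 2.035 3.631 -2.016
v 1.457 4.431 -1.352
v 2.843 2.829 -0.348
v 2.265 3.629 0.316
v 3.321 3.636 -0.904
v 2.743 4.436 -0.24
v 1.527 -2.777 2.522
v -0.003 -1.869 3.657
v 1.751 -1.752 2.004
v 0.221 -0.844 3.139
v 2.559 -2.436 3.641
v 1.029 -1.528 4.776
v 2.783 -1.411 3.123
v 1.253 -0.503 4.258
f 2 1 5
f 2 5 3
f 3 5 6
f 3 6 4
f 5 1 7
f 5 7 6
f 6 7 8
f 6 8 4
f 7 1 9
f 7 9 8
f 8 9 10
f 8 10 4
f 9 1 11
f 9 11 10
f 10 11 12
f 10 12 4
f 11 1 13
f 11 13 12
f 12 13 14
f 12 14 4
f 13 1 15
f 13 15 14
f 14 15 16
f 14 16 4
f 15 1 17
f 15 17 16
f 16 17 18
f 16 18 4
f 17 1 19
f 17 19 18
f 18 19 20
f 18 20 4
f 19 1 21
f 19 21 20
f 20 21 22
f 20 22 4
f 21 1 23
f 21 23 22
f 22 23 24
f 22 24 4
f 23 1 25
f 23 25 24
f 24 25 26
f 24 26 4
f 25 1 2
f 25 2 26
f 26 2 3
f 26 3 4
f 27 64 43
f 64 38 67
f 43 67 32
f 64 67 43
f 27 43 39
f 43 32 44
f 39 44 28
f 43 44 39
f 27 39 48
f 39 28 49
f 48 49 34
f 39 49 48
f 27 48 60
f 48 34 63
f 60 63 37
f 48 63 60
f 27 60 64
f 60 37 68
f 64 68 38
f 60 68 64
f 28 44 55
f 44 32 58
f 55 58 36
f 44 58 55
f 32 67 45
f 67 38 66
f 45 66 31
f 67 66 45
f 38 68 65
f 68 37 61
f 65 61 29
f 68 61 65
f 37 63 62
f 63 34 50
f 62 50 33
f 63 50 62
f 34 49 54
f 49 28 51
f 54 51 35
f 49 51 54
f 30 56 42
f 56 36 57
f 42 57 31
f 56 57 42
f 30 42 40
f 42 31 41
f 40 41 29
f 42 41 40
f 30 40 47
f 40 29 46
f 47 46 33
f 40 46 47
f 30 47 52
f 47 33 53
f 52 53 35
f 47 53 52
f 30 52 56
f 52 35 59
f 56 59 36
f 52 59 56
f 31 57 45
f 57 36 58
f 45 58 32
f 57 58 45
f 29 41 65
f 41 31 66
f 65 66 38
f 41 66 65
f 33 46 62
f 46 29 61
f 62 61 37
f 46 61 62
f 35 53 54
f 53 33 50
f 54 50 34
f 53 50 54
f 36 59 55
f 59 35 51
f 55 51 28
f 59 51 55
f 70 69 72
f 70 72 71
f 72 69 73
f 72 73 71
f 73 69 74
f 73 74 71
f 74 69 75
f 74 75 71
f 75 69 76
f 75 76 71
f 76 69 77
f 76 77 71
f 77 69 78
f 77 78 71
f 78 69 79
f 78 79 71
f 79 69 80
f 79 80 71
f 80 69 81
f 80 81 71
f 81 69 70
f 81 70 71
f 83 85 82
f 86 83 82
f 82 85 84
f 84 86 82
f 83 89 85
f 87 83 86
f 87 89 83
f 85 89 84
f 88 86 84
f 84 89 88
f 88 87 86
f 89 87 88
f 91 93 90
f 94 91 90
f 90 93 92
f 92 94 90
f 91 97 93
f 95 91 94
f 95 97 91
f 93 97 92
f 96 94 92
f 92 97 96
f 96 95 94
f 97 95 96



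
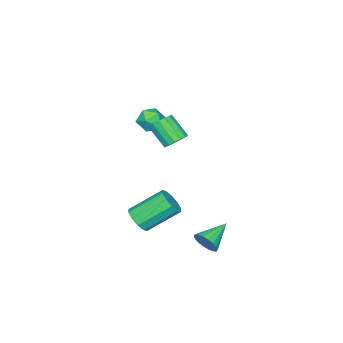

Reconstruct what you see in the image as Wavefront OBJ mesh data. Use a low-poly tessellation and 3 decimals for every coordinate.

v -1.085 -3.429 0.133
v -0.658 -3.029 0.738
v -1.122 -4.551 0.902
v -0.695 -4.151 1.507
v -1.488 -3.929 1.334
v -1.465 -3.235 0.858
v -0.315 -4.345 0.782
v -0.292 -3.651 0.306
v -0.183 -3.595 1.139
v -0.907 -3.338 1.48
v -0.873 -4.242 0.16
v -1.597 -3.985 0.501
v 1.803 -0.324 1.833
v 2.227 -0.722 1.48
v 2.1 -1.774 2.513
v 1.677 -1.376 2.867
v 2.435 -0.536 1.695
v 2.308 -1.588 2.728
v 2.473 -0.293 1.947
v 2.346 -1.345 2.98
v 2.332 -0.059 2.169
v 2.205 -1.111 3.202
v 2.05 0.105 2.3
v 1.923 -0.947 3.333
v 1.701 0.153 2.307
v 1.574 -0.899 3.34
v 1.38 0.074 2.187
v 1.253 -0.978 3.22
v 1.172 -0.112 1.972
v 1.045 -1.164 3.005
v 1.134 -0.355 1.72
v 1.007 -1.407 2.753
v 1.275 -0.589 1.498
v 1.148 -1.641 2.531
v 1.557 -0.753 1.367
v 1.43 -1.805 2.4
v 1.906 -0.801 1.36
v 1.779 -1.853 2.393
v 4.308 -0.85 -2.695
v 4.717 -0.218 -2.933
v 3.561 0.983 -1.722
v 3.152 0.35 -1.485
v 4.339 -0.275 -3.236
v 3.183 0.925 -2.025
v 3.949 -0.553 -3.333
v 2.793 0.648 -2.122
v 3.696 -0.944 -3.186
v 2.54 0.257 -1.976
v 3.677 -1.299 -2.852
v 2.521 -0.099 -1.642
v 3.899 -1.483 -2.458
v 2.743 -0.282 -1.247
v 4.277 -1.425 -2.155
v 3.121 -0.225 -0.944
v 4.667 -1.148 -2.058
v 3.511 0.053 -0.847
v 4.92 -0.757 -2.204
v 3.764 0.444 -0.994
v 4.939 -0.401 -2.538
v 3.783 0.799 -1.328
v 4.094 2.985 -2.924
v 4.332 2.711 -2.302
v 2.646 3.195 -2.276
v 4.392 3.024 -2.27
v 4.393 3.329 -2.367
v 4.335 3.566 -2.574
v 4.229 3.688 -2.851
v 4.096 3.671 -3.142
v 3.963 3.518 -3.39
v 3.855 3.259 -3.546
v 3.795 2.946 -3.578
v 3.794 2.64 -3.481
v 3.853 2.403 -3.273
v 3.959 2.281 -2.997
v 4.092 2.299 -2.706
v 4.225 2.452 -2.458
f 1 12 6
f 1 6 2
f 1 2 8
f 1 8 11
f 1 11 12
f 2 6 10
f 6 12 5
f 12 11 3
f 11 8 7
f 8 2 9
f 4 10 5
f 4 5 3
f 4 3 7
f 4 7 9
f 4 9 10
f 5 10 6
f 3 5 12
f 7 3 11
f 9 7 8
f 10 9 2
f 14 13 17
f 14 17 15
f 15 17 18
f 15 18 16
f 17 13 19
f 17 19 18
f 18 19 20
f 18 20 16
f 19 13 21
f 19 21 20
f 20 21 22
f 20 22 16
f 21 13 23
f 21 23 22
f 22 23 24
f 22 24 16
f 23 13 25
f 23 25 24
f 24 25 26
f 24 26 16
f 25 13 27
f 25 27 26
f 26 27 28
f 26 28 16
f 27 13 29
f 27 29 28
f 28 29 30
f 28 30 16
f 29 13 31
f 29 31 30
f 30 31 32
f 30 32 16
f 31 13 33
f 31 33 32
f 32 33 34
f 32 34 16
f 33 13 35
f 33 35 34
f 34 35 36
f 34 36 16
f 35 13 37
f 35 37 36
f 36 37 38
f 36 38 16
f 37 13 14
f 37 14 38
f 38 14 15
f 38 15 16
f 40 39 43
f 40 43 41
f 41 43 44
f 41 44 42
f 43 39 45
f 43 45 44
f 44 45 46
f 44 46 42
f 45 39 47
f 45 47 46
f 46 47 48
f 46 48 42
f 47 39 49
f 47 49 48
f 48 49 50
f 48 50 42
f 49 39 51
f 49 51 50
f 50 51 52
f 50 52 42
f 51 39 53
f 51 53 52
f 52 53 54
f 52 54 42
f 53 39 55
f 53 55 54
f 54 55 56
f 54 56 42
f 55 39 57
f 55 57 56
f 56 57 58
f 56 58 42
f 57 39 59
f 57 59 58
f 58 59 60
f 58 60 42
f 59 39 40
f 59 40 60
f 60 40 41
f 60 41 42
f 62 61 64
f 62 64 63
f 64 61 65
f 64 65 63
f 65 61 66
f 65 66 63
f 66 61 67
f 66 67 63
f 67 61 68
f 67 68 63
f 68 61 69
f 68 69 63
f 69 61 70
f 69 70 63
f 70 61 71
f 70 71 63
f 71 61 72
f 71 72 63
f 72 61 73
f 72 73 63
f 73 61 74
f 73 74 63
f 74 61 75
f 74 75 63
f 75 61 76
f 75 76 63
f 76 61 62
f 76 62 63



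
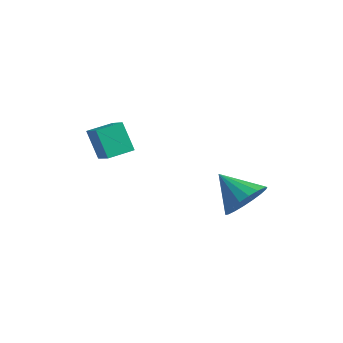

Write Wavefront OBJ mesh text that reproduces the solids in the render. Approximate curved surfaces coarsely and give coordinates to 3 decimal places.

v -2.536 -3.001 -1.519
v -1.652 -3.382 -0.968
v -2.195 -2.017 -1.387
v -1.31 -2.398 -0.836
v -1.87 -3.082 -2.644
v -0.985 -3.463 -2.093
v -1.528 -2.098 -2.512
v -0.644 -2.479 -1.961
v 2.877 -0.463 -4.031
v 3.366 -0.078 -3.3
v 1.603 -0.517 -3.149
v 3.212 0.265 -3.502
v 2.991 0.464 -3.809
v 2.748 0.479 -4.16
v 2.53 0.308 -4.485
v 2.381 -0.016 -4.72
v 2.33 -0.428 -4.819
v 2.387 -0.848 -4.762
v 2.542 -1.191 -4.559
v 2.763 -1.39 -4.253
v 3.006 -1.406 -3.902
v 3.224 -1.234 -3.577
v 3.373 -0.91 -3.342
v 3.424 -0.498 -3.243
f 2 4 1
f 5 2 1
f 1 4 3
f 3 5 1
f 2 8 4
f 6 2 5
f 6 8 2
f 4 8 3
f 7 5 3
f 3 8 7
f 7 6 5
f 8 6 7
f 10 9 12
f 10 12 11
f 12 9 13
f 12 13 11
f 13 9 14
f 13 14 11
f 14 9 15
f 14 15 11
f 15 9 16
f 15 16 11
f 16 9 17
f 16 17 11
f 17 9 18
f 17 18 11
f 18 9 19
f 18 19 11
f 19 9 20
f 19 20 11
f 20 9 21
f 20 21 11
f 21 9 22
f 21 22 11
f 22 9 23
f 22 23 11
f 23 9 24
f 23 24 11
f 24 9 10
f 24 10 11



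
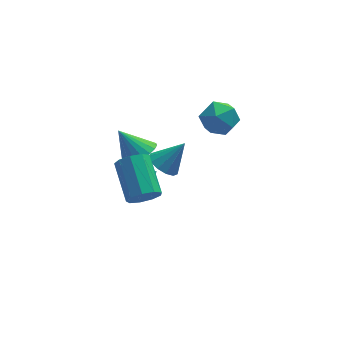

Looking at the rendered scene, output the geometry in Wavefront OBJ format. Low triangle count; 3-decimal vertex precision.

v 1.401 0.391 2.431
v 2.146 0.074 1.712
v 1.534 -1.154 3.248
v 2.279 -1.471 2.529
v 2.514 -0.692 3.244
v 2.432 0.262 2.739
v 1.248 -1.342 2.221
v 1.166 -0.388 1.716
v 2.051 -0.997 1.582
v 2.833 -0.595 2.214
v 0.847 -0.485 2.746
v 1.629 -0.083 3.378
v -1.88 0.114 -0.297
v -1.211 -0.243 0.37
v -2.78 0.886 1.017
v -1.043 0.128 0.268
v -1.019 0.496 0.068
v -1.144 0.799 -0.195
v -1.397 0.983 -0.476
v -1.732 1.017 -0.726
v -2.094 0.895 -0.902
v -2.418 0.638 -0.973
v -2.649 0.29 -0.927
v -2.748 -0.088 -0.773
v -2.696 -0.431 -0.536
v -2.503 -0.68 -0.258
v -2.202 -0.791 0.013
v -1.846 -0.746 0.231
v -1.496 -0.552 0.357
v -2.535 -4.801 1.371
v -2.128 -5.126 2.043
v -2.339 -3.243 3.081
v -2.745 -2.919 2.409
v -1.746 -4.883 1.679
v -1.957 -3 2.716
v -1.733 -4.601 1.17
v -1.944 -2.718 2.208
v -2.095 -4.413 0.756
v -2.306 -2.53 1.793
v -2.663 -4.407 0.629
v -2.874 -2.524 1.667
v -3.17 -4.585 0.85
v -3.381 -2.703 1.887
v -3.38 -4.865 1.315
v -3.591 -2.982 2.352
v -3.195 -5.115 1.806
v -3.405 -3.232 2.843
v -2.7 -5.218 2.094
v -2.911 -3.335 3.131
v -1.872 0.652 -3.168
v -1.441 1.17 -3.765
v -0.968 0.748 -2.432
v -1.631 1.423 -3.565
v -1.862 1.543 -3.296
v -2.096 1.508 -3.006
v -2.29 1.326 -2.743
v -2.413 1.027 -2.554
v -2.441 0.663 -2.472
v -2.372 0.297 -2.509
v -2.215 -0.007 -2.661
v -2 -0.198 -2.901
v -1.762 -0.241 -3.187
v -1.543 -0.13 -3.469
v -1.382 0.116 -3.7
v -1.304 0.455 -3.839
v -1.325 0.828 -3.862
v -0.428 1.839 -3.06
v 0.2 1.365 -3.518
v 0.688 1.981 -1.68
v 0.279 1.859 -3.633
v 0.133 2.346 -3.566
v -0.19 2.672 -3.338
v -0.589 2.733 -3.022
v -0.937 2.511 -2.718
v -1.123 2.075 -2.522
v -1.088 1.564 -2.498
v -0.844 1.14 -2.651
v -0.467 0.938 -2.935
v -0.078 1.022 -3.258
f 1 12 6
f 1 6 2
f 1 2 8
f 1 8 11
f 1 11 12
f 2 6 10
f 6 12 5
f 12 11 3
f 11 8 7
f 8 2 9
f 4 10 5
f 4 5 3
f 4 3 7
f 4 7 9
f 4 9 10
f 5 10 6
f 3 5 12
f 7 3 11
f 9 7 8
f 10 9 2
f 14 13 16
f 14 16 15
f 16 13 17
f 16 17 15
f 17 13 18
f 17 18 15
f 18 13 19
f 18 19 15
f 19 13 20
f 19 20 15
f 20 13 21
f 20 21 15
f 21 13 22
f 21 22 15
f 22 13 23
f 22 23 15
f 23 13 24
f 23 24 15
f 24 13 25
f 24 25 15
f 25 13 26
f 25 26 15
f 26 13 27
f 26 27 15
f 27 13 28
f 27 28 15
f 28 13 29
f 28 29 15
f 29 13 14
f 29 14 15
f 31 30 34
f 31 34 32
f 32 34 35
f 32 35 33
f 34 30 36
f 34 36 35
f 35 36 37
f 35 37 33
f 36 30 38
f 36 38 37
f 37 38 39
f 37 39 33
f 38 30 40
f 38 40 39
f 39 40 41
f 39 41 33
f 40 30 42
f 40 42 41
f 41 42 43
f 41 43 33
f 42 30 44
f 42 44 43
f 43 44 45
f 43 45 33
f 44 30 46
f 44 46 45
f 45 46 47
f 45 47 33
f 46 30 48
f 46 48 47
f 47 48 49
f 47 49 33
f 48 30 31
f 48 31 49
f 49 31 32
f 49 32 33
f 51 50 53
f 51 53 52
f 53 50 54
f 53 54 52
f 54 50 55
f 54 55 52
f 55 50 56
f 55 56 52
f 56 50 57
f 56 57 52
f 57 50 58
f 57 58 52
f 58 50 59
f 58 59 52
f 59 50 60
f 59 60 52
f 60 50 61
f 60 61 52
f 61 50 62
f 61 62 52
f 62 50 63
f 62 63 52
f 63 50 64
f 63 64 52
f 64 50 65
f 64 65 52
f 65 50 66
f 65 66 52
f 66 50 51
f 66 51 52
f 68 67 70
f 68 70 69
f 70 67 71
f 70 71 69
f 71 67 72
f 71 72 69
f 72 67 73
f 72 73 69
f 73 67 74
f 73 74 69
f 74 67 75
f 74 75 69
f 75 67 76
f 75 76 69
f 76 67 77
f 76 77 69
f 77 67 78
f 77 78 69
f 78 67 79
f 78 79 69
f 79 67 68
f 79 68 69



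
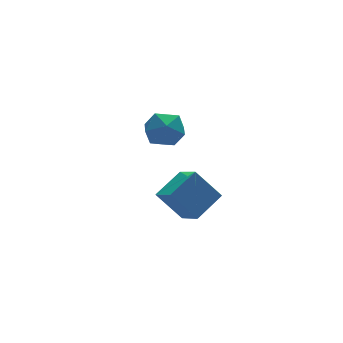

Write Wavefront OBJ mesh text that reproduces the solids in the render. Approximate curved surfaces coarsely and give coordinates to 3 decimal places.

v 2.298 -3.773 1.514
v 2.401 -4.885 2.199
v 1.484 -3.107 2.719
v 1.588 -4.218 3.404
v 3.592 -3.282 2.116
v 3.696 -4.393 2.801
v 2.779 -2.615 3.321
v 2.882 -3.727 4.006
v 3.215 1.055 2.602
v 4.046 1.607 2.659
v 3.614 0.313 3.981
v 4.445 0.865 4.038
v 3.551 1.293 4.165
v 3.304 1.751 3.313
v 4.356 0.169 3.327
v 4.109 0.627 2.475
v 4.75 1.06 3.107
v 4.253 1.754 3.625
v 3.407 0.166 3.015
v 2.91 0.86 3.533
f 2 4 1
f 5 2 1
f 1 4 3
f 3 5 1
f 2 8 4
f 6 2 5
f 6 8 2
f 4 8 3
f 7 5 3
f 3 8 7
f 7 6 5
f 8 6 7
f 9 20 14
f 9 14 10
f 9 10 16
f 9 16 19
f 9 19 20
f 10 14 18
f 14 20 13
f 20 19 11
f 19 16 15
f 16 10 17
f 12 18 13
f 12 13 11
f 12 11 15
f 12 15 17
f 12 17 18
f 13 18 14
f 11 13 20
f 15 11 19
f 17 15 16
f 18 17 10



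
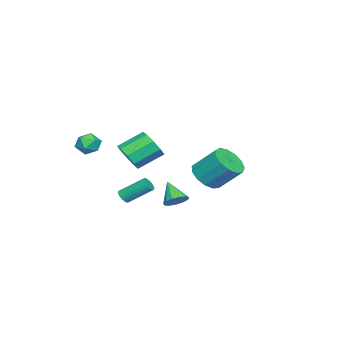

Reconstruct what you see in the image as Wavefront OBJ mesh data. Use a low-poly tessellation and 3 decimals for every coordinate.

v 0.864 0.901 -1.552
v 1.308 1.254 -1.032
v 0.136 0.099 -0.388
v 0.955 1.503 -1.081
v 0.574 1.56 -1.28
v 0.284 1.408 -1.565
v 0.179 1.095 -1.846
v 0.291 0.72 -2.034
v 0.584 0.403 -2.069
v 0.967 0.244 -1.94
v 1.316 0.293 -1.688
v 1.522 0.535 -1.393
v 1.519 0.893 -1.148
v -0.426 -2.809 -2.155
v -0.023 -2.57 -2.355
v -0.35 -1.111 -1.265
v -0.754 -1.351 -1.065
v -0.179 -2.508 -2.484
v -0.506 -1.049 -1.394
v -0.378 -2.498 -2.556
v -0.706 -1.04 -1.466
v -0.586 -2.543 -2.56
v -0.913 -1.084 -1.47
v -0.765 -2.633 -2.493
v -1.093 -1.174 -1.403
v -0.887 -2.754 -2.367
v -1.214 -1.295 -1.277
v -0.928 -2.884 -2.205
v -1.256 -1.426 -1.115
v -0.883 -3.002 -2.035
v -1.21 -1.543 -0.945
v -0.759 -3.086 -1.885
v -1.086 -1.627 -0.795
v -0.577 -3.122 -1.782
v -0.905 -1.664 -0.692
v -0.37 -3.104 -1.743
v -0.697 -1.646 -0.653
v -0.172 -3.036 -1.776
v -0.499 -1.577 -0.686
v -0.018 -2.928 -1.874
v -0.345 -1.469 -0.784
v 0.066 -2.799 -2.021
v -0.262 -1.341 -0.931
v 0.064 -2.673 -2.191
v -0.264 -1.214 -1.101
v 3.106 -2.654 3.398
v 3.746 -2.63 2.885
v 3.314 -3.95 3.595
v 3.954 -3.926 3.082
v 3.997 -3.548 3.809
v 3.868 -2.748 3.687
v 3.192 -3.832 2.793
v 3.063 -3.032 2.671
v 3.799 -3.358 2.511
v 4.296 -3.183 3.139
v 2.764 -3.397 3.341
v 3.261 -3.222 3.969
v 2.165 3.123 1.123
v 3.235 2.96 1.248
v 3.286 4.334 2.603
v 2.215 4.497 2.477
v 3.175 3.391 0.814
v 3.226 4.764 2.168
v 2.794 3.736 0.478
v 2.845 5.11 1.833
v 2.214 3.887 0.346
v 2.264 5.261 1.701
v 1.617 3.795 0.462
v 1.668 5.169 1.817
v 1.195 3.49 0.787
v 1.246 4.864 2.142
v 1.08 3.069 1.218
v 1.131 4.442 2.573
v 1.31 2.664 1.62
v 1.361 4.038 2.975
v 1.811 2.406 1.863
v 1.862 3.779 3.218
v 2.424 2.375 1.871
v 2.475 3.749 3.226
v 2.955 2.582 1.642
v 3.006 3.955 2.997
v -2.762 -3.44 0.111
v -1.854 -3.111 0.593
v -2.829 -1.851 1.572
v -3.738 -2.18 1.089
v -1.968 -2.721 -0.024
v -2.943 -1.461 0.955
v -2.454 -2.667 -0.577
v -3.429 -1.407 0.401
v -3.084 -2.975 -0.809
v -4.059 -1.715 0.169
v -3.564 -3.5 -0.611
v -4.539 -2.24 0.368
v -3.669 -3.998 -0.075
v -4.644 -2.737 0.904
v -3.349 -4.234 0.548
v -4.325 -2.974 1.527
v -2.755 -4.099 0.966
v -3.731 -2.839 1.945
v -2.165 -3.656 0.984
v -3.14 -2.396 1.963
f 2 1 4
f 2 4 3
f 4 1 5
f 4 5 3
f 5 1 6
f 5 6 3
f 6 1 7
f 6 7 3
f 7 1 8
f 7 8 3
f 8 1 9
f 8 9 3
f 9 1 10
f 9 10 3
f 10 1 11
f 10 11 3
f 11 1 12
f 11 12 3
f 12 1 13
f 12 13 3
f 13 1 2
f 13 2 3
f 15 14 18
f 15 18 16
f 16 18 19
f 16 19 17
f 18 14 20
f 18 20 19
f 19 20 21
f 19 21 17
f 20 14 22
f 20 22 21
f 21 22 23
f 21 23 17
f 22 14 24
f 22 24 23
f 23 24 25
f 23 25 17
f 24 14 26
f 24 26 25
f 25 26 27
f 25 27 17
f 26 14 28
f 26 28 27
f 27 28 29
f 27 29 17
f 28 14 30
f 28 30 29
f 29 30 31
f 29 31 17
f 30 14 32
f 30 32 31
f 31 32 33
f 31 33 17
f 32 14 34
f 32 34 33
f 33 34 35
f 33 35 17
f 34 14 36
f 34 36 35
f 35 36 37
f 35 37 17
f 36 14 38
f 36 38 37
f 37 38 39
f 37 39 17
f 38 14 40
f 38 40 39
f 39 40 41
f 39 41 17
f 40 14 42
f 40 42 41
f 41 42 43
f 41 43 17
f 42 14 44
f 42 44 43
f 43 44 45
f 43 45 17
f 44 14 15
f 44 15 45
f 45 15 16
f 45 16 17
f 46 57 51
f 46 51 47
f 46 47 53
f 46 53 56
f 46 56 57
f 47 51 55
f 51 57 50
f 57 56 48
f 56 53 52
f 53 47 54
f 49 55 50
f 49 50 48
f 49 48 52
f 49 52 54
f 49 54 55
f 50 55 51
f 48 50 57
f 52 48 56
f 54 52 53
f 55 54 47
f 59 58 62
f 59 62 60
f 60 62 63
f 60 63 61
f 62 58 64
f 62 64 63
f 63 64 65
f 63 65 61
f 64 58 66
f 64 66 65
f 65 66 67
f 65 67 61
f 66 58 68
f 66 68 67
f 67 68 69
f 67 69 61
f 68 58 70
f 68 70 69
f 69 70 71
f 69 71 61
f 70 58 72
f 70 72 71
f 71 72 73
f 71 73 61
f 72 58 74
f 72 74 73
f 73 74 75
f 73 75 61
f 74 58 76
f 74 76 75
f 75 76 77
f 75 77 61
f 76 58 78
f 76 78 77
f 77 78 79
f 77 79 61
f 78 58 80
f 78 80 79
f 79 80 81
f 79 81 61
f 80 58 59
f 80 59 81
f 81 59 60
f 81 60 61
f 83 82 86
f 83 86 84
f 84 86 87
f 84 87 85
f 86 82 88
f 86 88 87
f 87 88 89
f 87 89 85
f 88 82 90
f 88 90 89
f 89 90 91
f 89 91 85
f 90 82 92
f 90 92 91
f 91 92 93
f 91 93 85
f 92 82 94
f 92 94 93
f 93 94 95
f 93 95 85
f 94 82 96
f 94 96 95
f 95 96 97
f 95 97 85
f 96 82 98
f 96 98 97
f 97 98 99
f 97 99 85
f 98 82 100
f 98 100 99
f 99 100 101
f 99 101 85
f 100 82 83
f 100 83 101
f 101 83 84
f 101 84 85

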